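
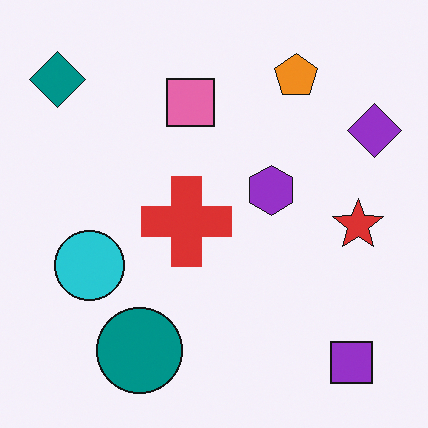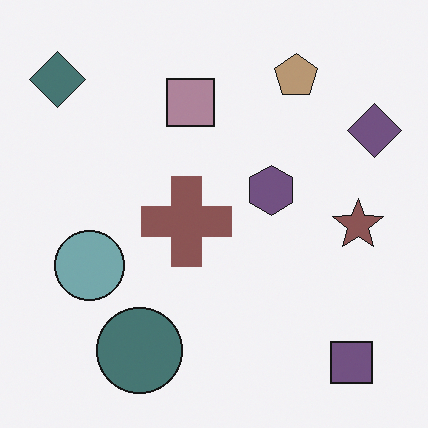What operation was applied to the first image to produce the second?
The transformation is: heavily desaturated.

All colors are more muted and greyish — a global saturation change.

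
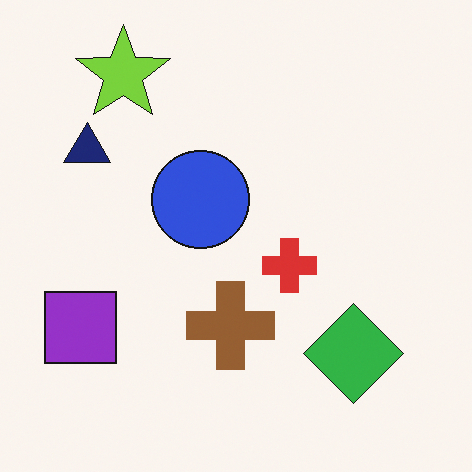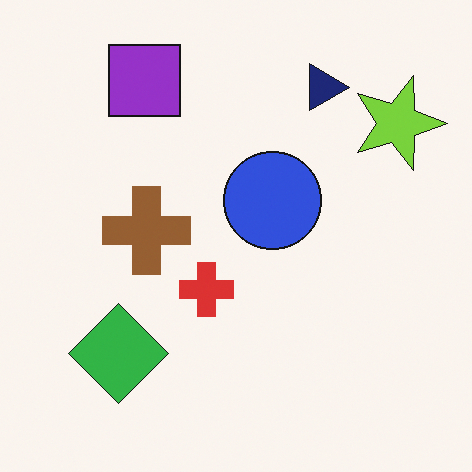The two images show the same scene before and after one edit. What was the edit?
It was rotated 90° clockwise.

The lime star sits in the top-left of the first image and the top-right of the second — consistent with a whole-image 90° clockwise rotation.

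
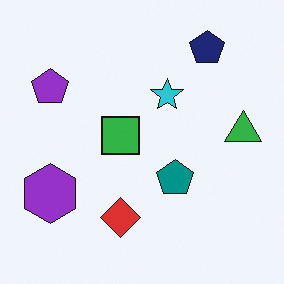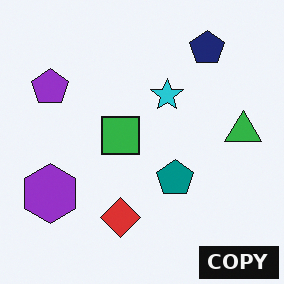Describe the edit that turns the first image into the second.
This is the original image watermarked with the text "COPY" in the lower-right corner.

A dark label reading "COPY" appears in the lower-right corner.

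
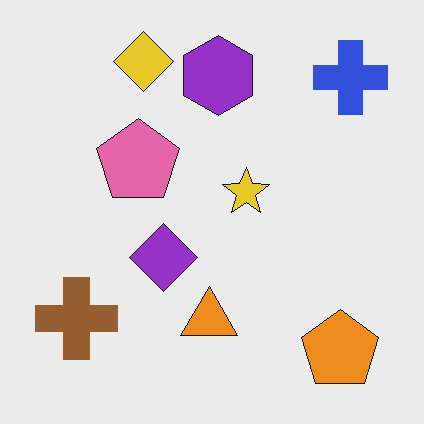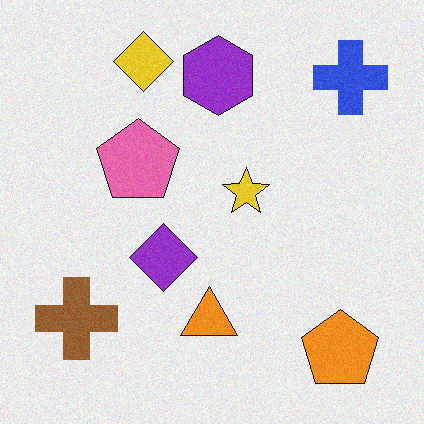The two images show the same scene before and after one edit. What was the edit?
The image was degraded with subtle gaussian noise.

Random speckle covers the whole image, including the flat background.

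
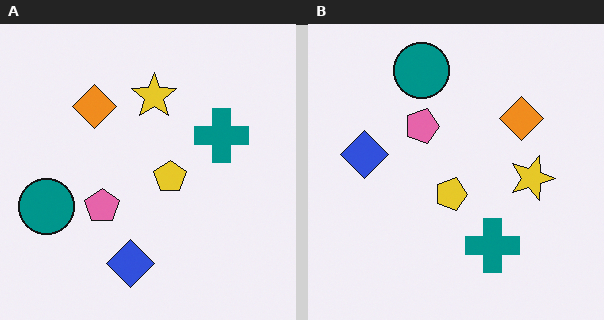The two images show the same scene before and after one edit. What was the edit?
The image was rotated 90° clockwise.

The teal circle sits in the left of the left (A) image and the top of the right (B) — consistent with a whole-image 90° clockwise rotation.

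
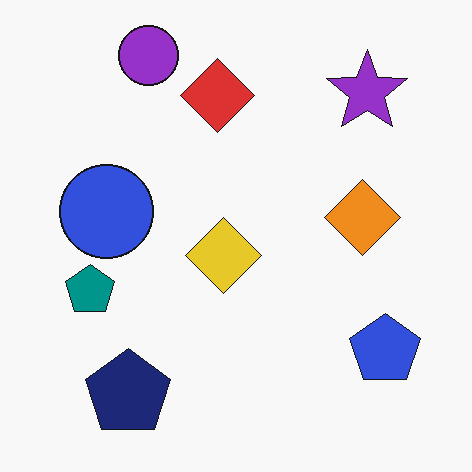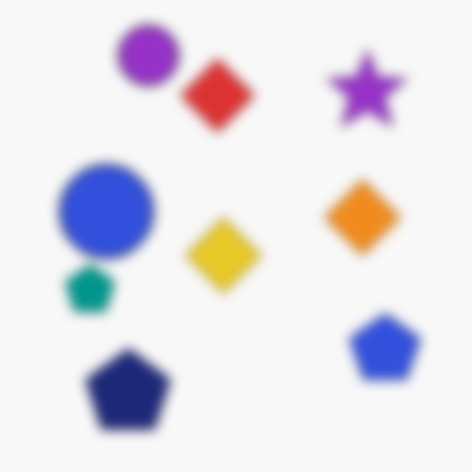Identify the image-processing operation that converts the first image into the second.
This is the original image heavily blurred.

Shape edges and outlines are uniformly softened across the whole image.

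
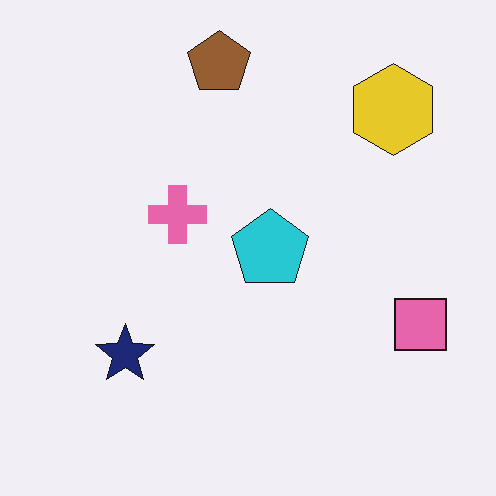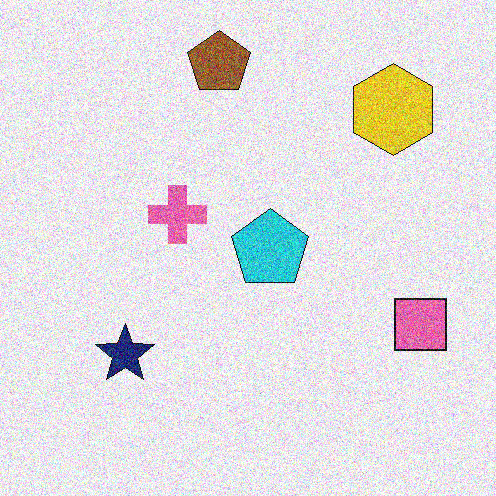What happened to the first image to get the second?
It was degraded with heavy additive noise.

Random speckle covers the whole image, including the flat background.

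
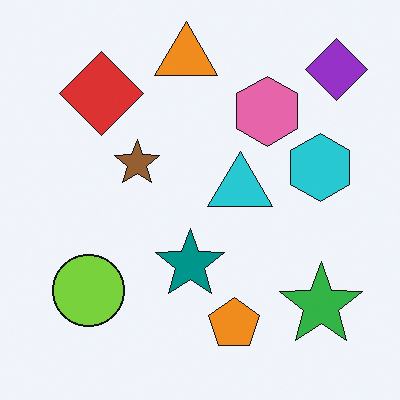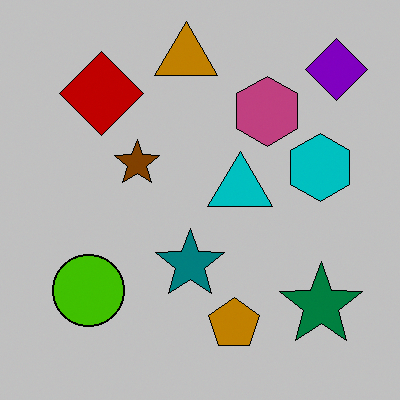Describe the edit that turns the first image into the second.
The transformation is: aggressively posterized.

Each flat color has snapped to a coarser quantized level — most visibly, the near-white background has dropped to a flat grey.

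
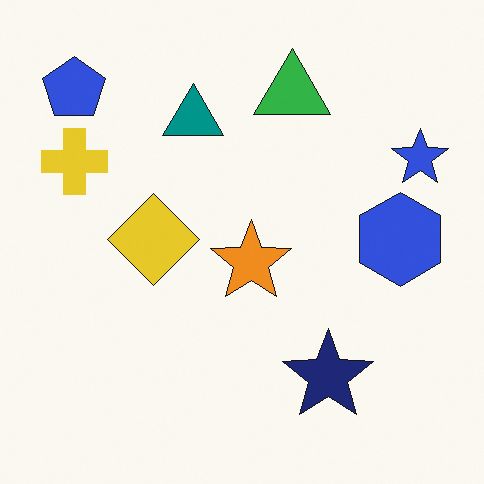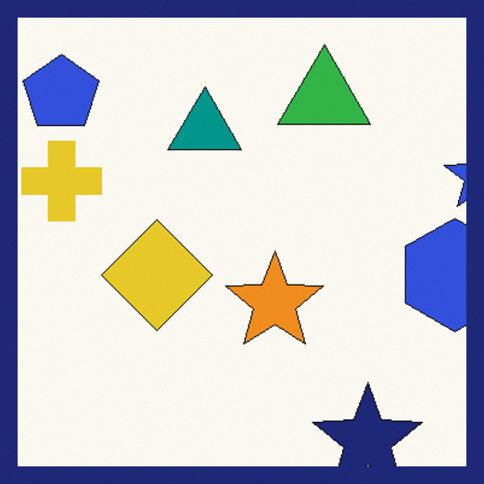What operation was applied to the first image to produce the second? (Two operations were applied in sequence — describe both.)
This is the original image cropped slightly and scaled back up, then framed with a navy border.

The visible shapes are larger and the field of view is narrower; shapes near the original edges may be partly or wholly outside the frame — a crop-and-rescale. A solid navy frame runs around the edge of the second image, with the content slightly shrunk inside it.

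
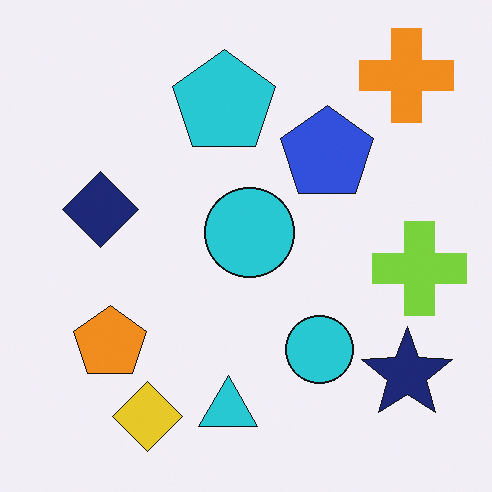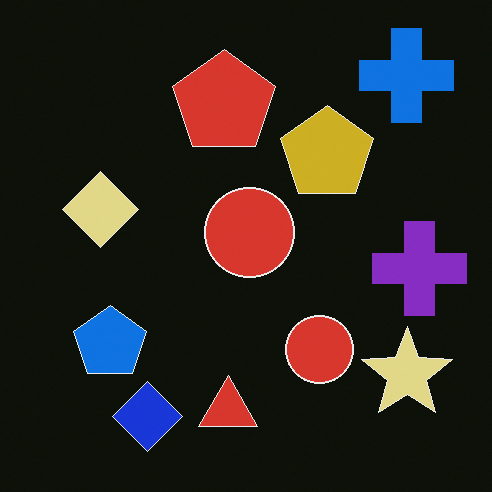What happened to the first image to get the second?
Color-inverted (negative).

The light background has become dark and every shape's color is its complement — a photographic negative.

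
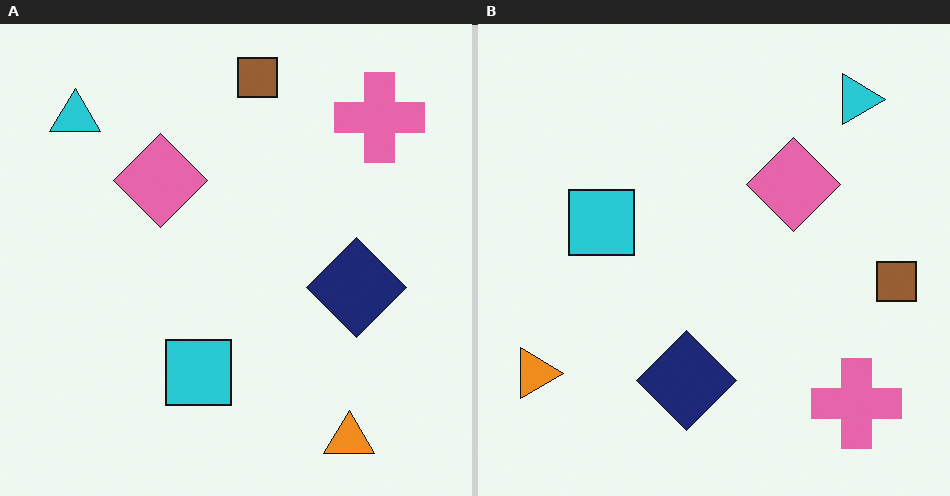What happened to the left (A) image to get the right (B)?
It was rotated 90° clockwise.

The cyan triangle sits in the top-left of the left (A) image and the top-right of the right (B) — consistent with a whole-image 90° clockwise rotation.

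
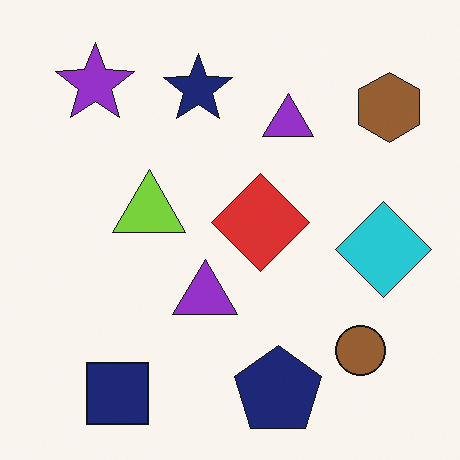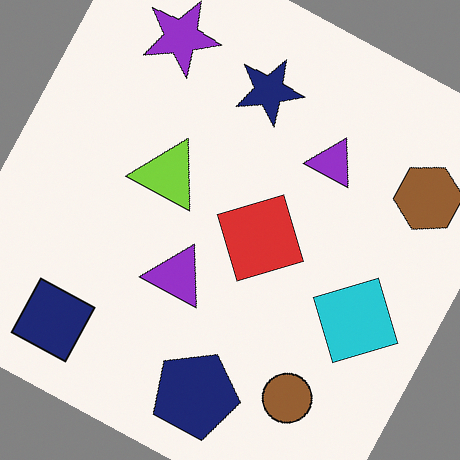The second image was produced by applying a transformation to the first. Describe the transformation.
The image was rotated clockwise by a clearly visible amount.

Every shape is tilted by the same angle and the image corners show triangular fill wedges — a whole-image rotation by a non-right angle.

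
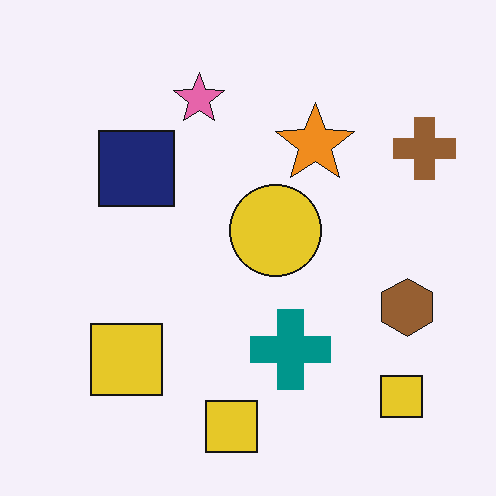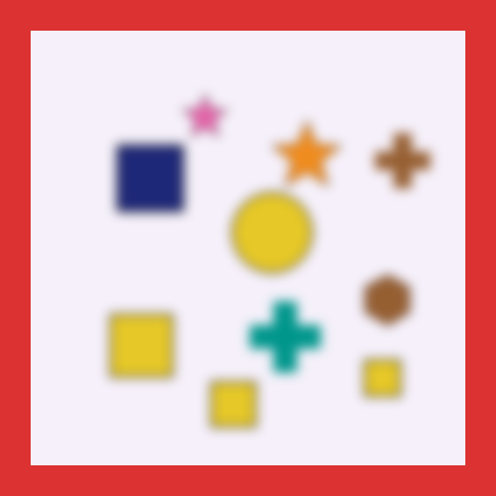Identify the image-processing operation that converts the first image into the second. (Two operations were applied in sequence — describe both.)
This is the original image strongly gaussian-blurred, then framed with a red border.

Shape edges and outlines are uniformly softened across the whole image. A solid red frame runs around the edge of the second image, with the content slightly shrunk inside it.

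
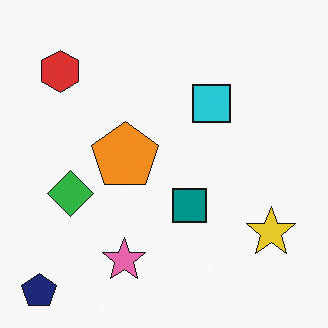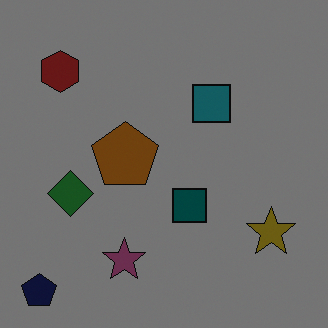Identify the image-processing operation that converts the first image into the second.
The transformation is: substantially darkened.

Every pixel — background and shapes alike — is uniformly darkened.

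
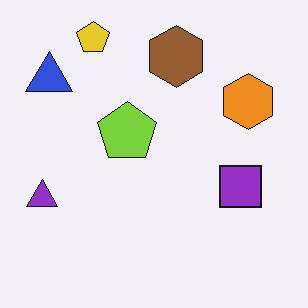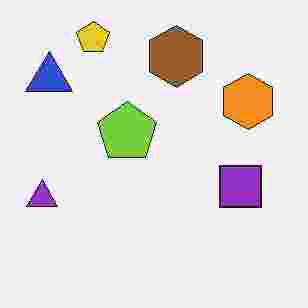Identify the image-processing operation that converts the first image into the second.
The image was degraded with heavy JPEG compression.

Blocky 8×8 compression artifacts appear around shape edges and the flat background shows ringing — characteristic JPEG degradation.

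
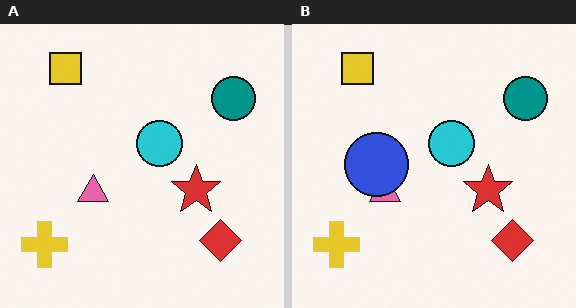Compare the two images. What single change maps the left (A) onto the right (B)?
The transformation is: overlaid with an additional blue circle.

A blue circle appears in the right (B) image that is absent from the left (A).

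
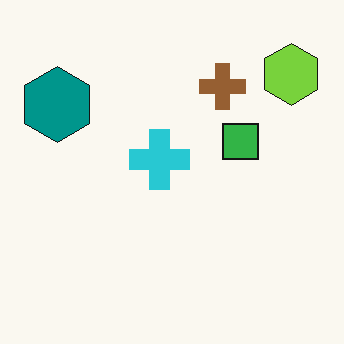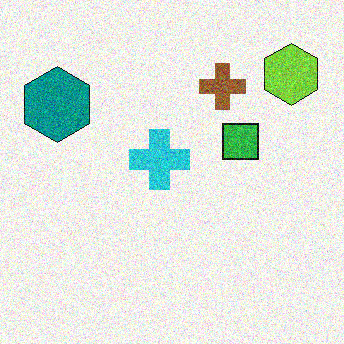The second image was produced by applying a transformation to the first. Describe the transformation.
The transformation is: degraded with moderate additive noise.

Random speckle covers the whole image, including the flat background.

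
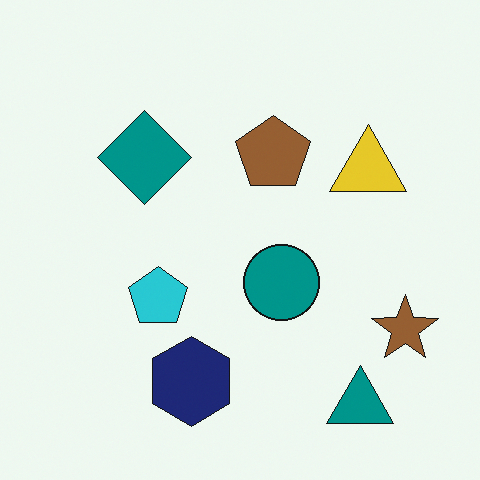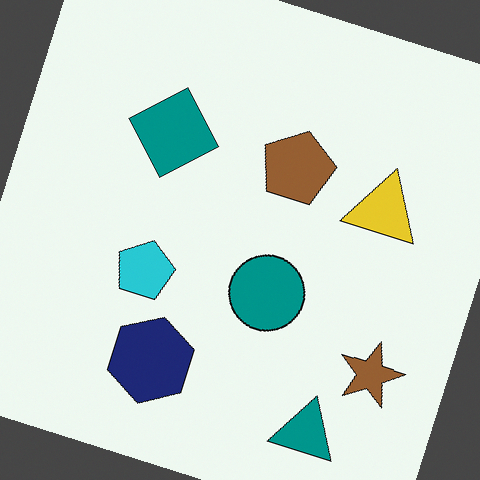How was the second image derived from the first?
The second image is the first rotated clockwise by a clearly visible amount.

Every shape is tilted by the same angle and the image corners show triangular fill wedges — a whole-image rotation by a non-right angle.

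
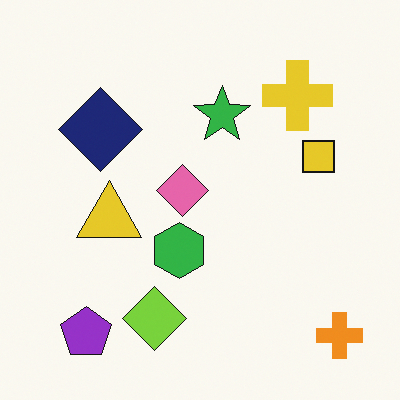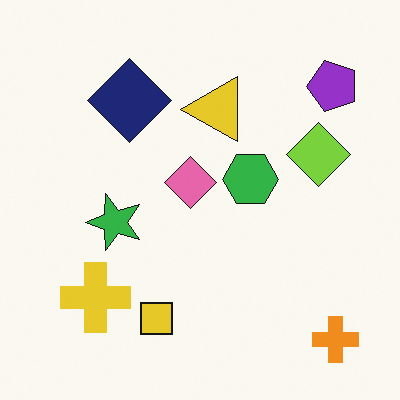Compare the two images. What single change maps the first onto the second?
The image was transposed (reflected across the top-left ↔ bottom-right diagonal).

Shapes have swapped their row and column positions — what was in the top-right is now in the bottom-left — a diagonal reflection.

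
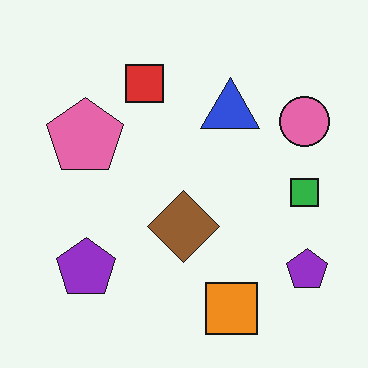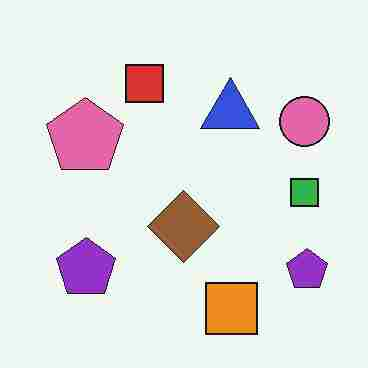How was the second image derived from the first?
The transformation is: heavily JPEG-compressed with obvious blocking artifacts.

Blocky 8×8 compression artifacts appear around shape edges and the flat background shows ringing — characteristic JPEG degradation.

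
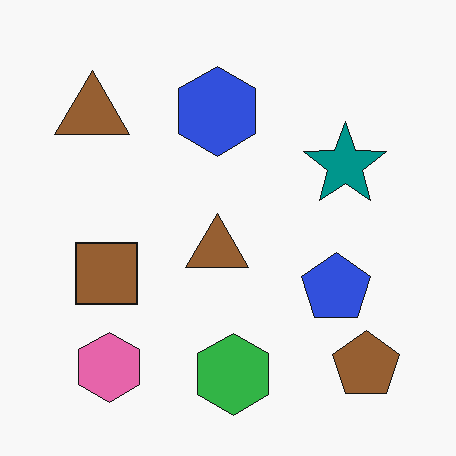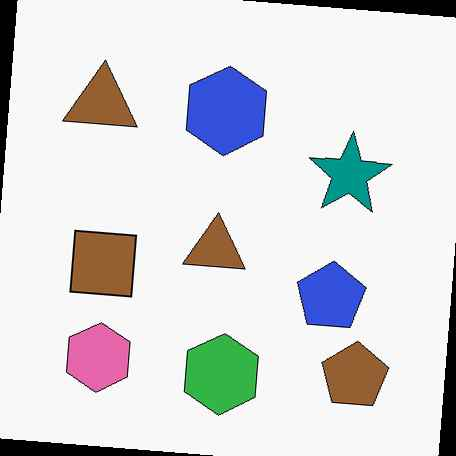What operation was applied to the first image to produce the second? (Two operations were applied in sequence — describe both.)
The transformation is: rotated clockwise by a few degrees, then JPEG-compressed with visible artifacts.

Every shape is tilted by the same angle and the image corners show triangular fill wedges — a whole-image rotation by a non-right angle. Blocky 8×8 compression artifacts appear around shape edges and the flat background shows ringing — characteristic JPEG degradation.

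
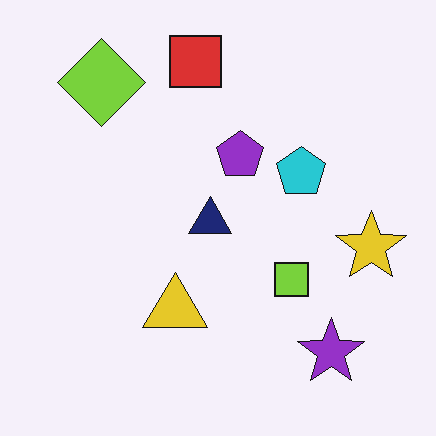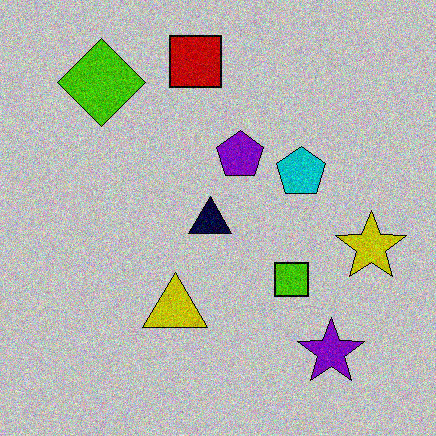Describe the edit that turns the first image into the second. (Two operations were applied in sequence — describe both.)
The second image is the first heavily posterized to just a handful of flat colors, then degraded with visible gaussian noise.

Each flat color has snapped to a coarser quantized level — most visibly, the near-white background has dropped to a flat grey. Random speckle covers the whole image, including the flat background.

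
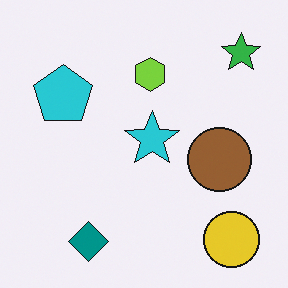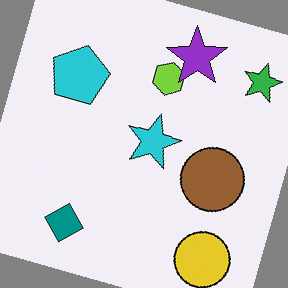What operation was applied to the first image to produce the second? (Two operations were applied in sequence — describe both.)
The second image is the first rotated clockwise by a moderate amount, then overlaid with an additional purple star.

Every shape is tilted by the same angle and the image corners show triangular fill wedges — a whole-image rotation by a non-right angle. A purple star appears in the second image that is absent from the first.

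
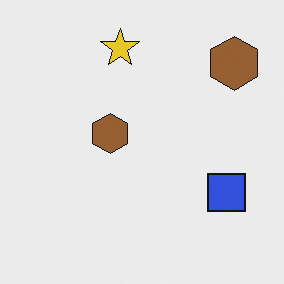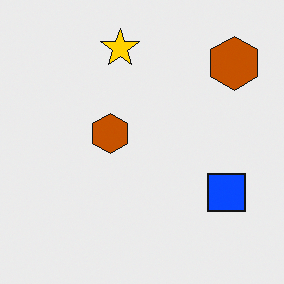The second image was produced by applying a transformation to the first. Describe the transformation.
The image was heavily oversaturated.

All colors are more vivid — a global saturation change.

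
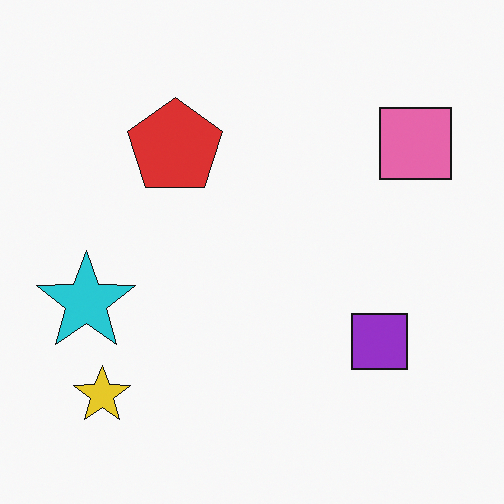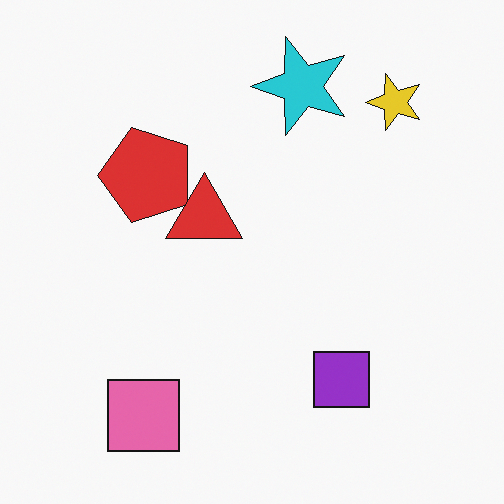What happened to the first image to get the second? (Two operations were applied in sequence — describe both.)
The second image is the first transposed (reflected across the top-left ↔ bottom-right diagonal), then overlaid with an additional red triangle.

Shapes have swapped their row and column positions — what was in the top-right is now in the bottom-left — a diagonal reflection. A red triangle appears in the second image that is absent from the first.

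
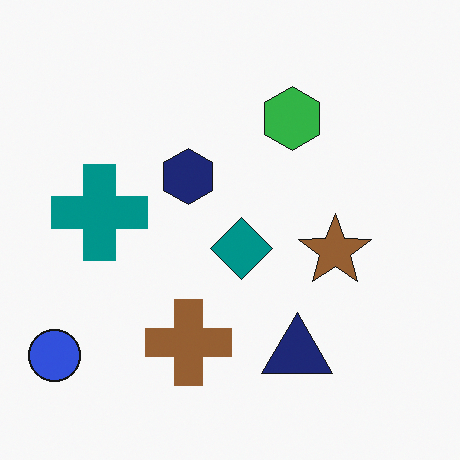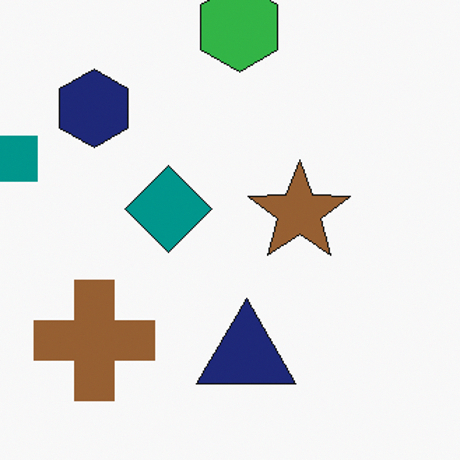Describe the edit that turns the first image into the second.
Cropped slightly and scaled back up.

The visible shapes are larger and the field of view is narrower; shapes near the original edges may be partly or wholly outside the frame — a crop-and-rescale.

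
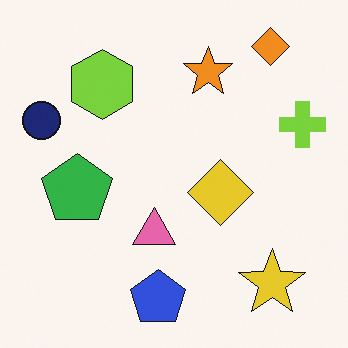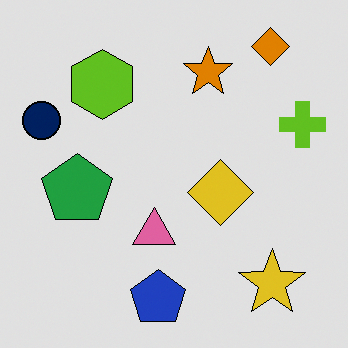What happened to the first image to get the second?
It was posterized to a reduced palette.

Each flat color has snapped to a coarser quantized level — most visibly, the near-white background has dropped to a flat grey.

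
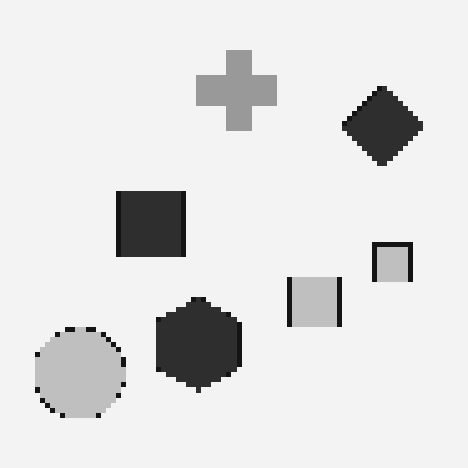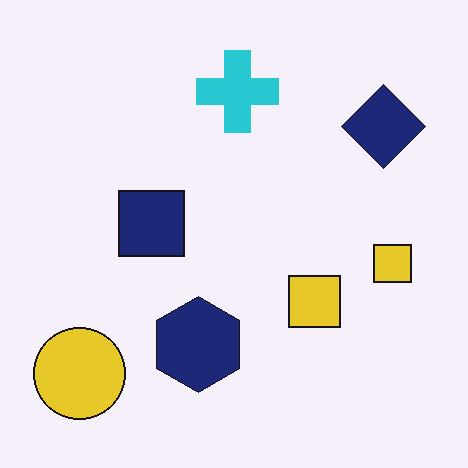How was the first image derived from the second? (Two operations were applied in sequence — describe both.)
It was mildly pixelated, then converted to grayscale.

Shapes are reduced to large square blocks; fine edges and outlines are lost — a downscale-then-upscale (mosaic) effect. All color is removed — every shape is now a shade of grey.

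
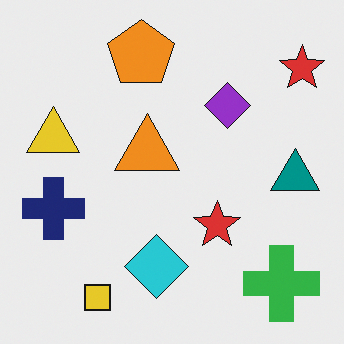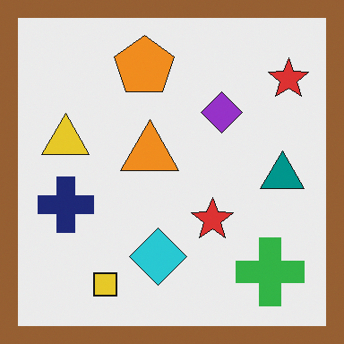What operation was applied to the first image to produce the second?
The image was framed with a brown border.

A solid brown frame runs around the edge of the second image, with the content slightly shrunk inside it.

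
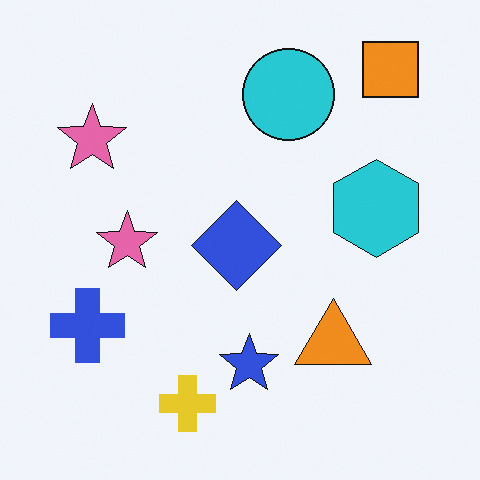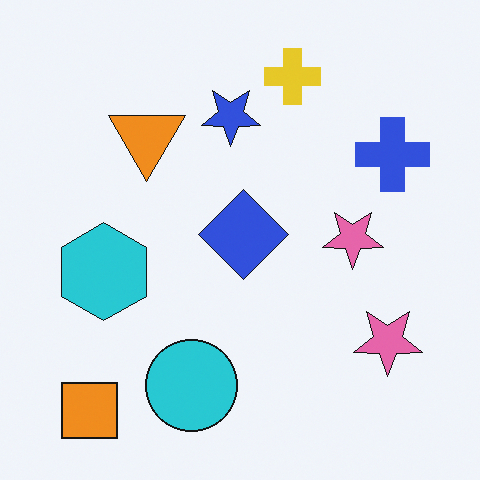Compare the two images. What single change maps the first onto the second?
The transformation is: rotated 180°.

The orange square sits in the top-right of the first image and the bottom-left of the second — consistent with a whole-image 180° rotation.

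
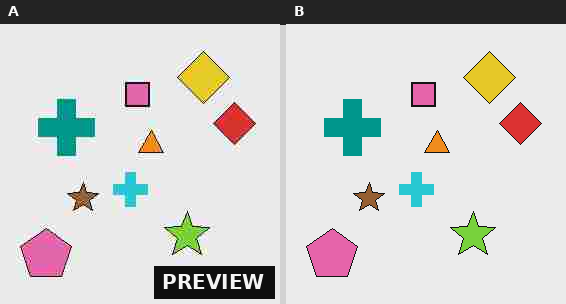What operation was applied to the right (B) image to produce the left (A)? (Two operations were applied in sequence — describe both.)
The left (A) image is the right (B) heavily JPEG-compressed with obvious blocking artifacts, then watermarked with the text "PREVIEW" in the lower-right corner.

Blocky 8×8 compression artifacts appear around shape edges and the flat background shows ringing — characteristic JPEG degradation. A dark label reading "PREVIEW" appears in the lower-right corner.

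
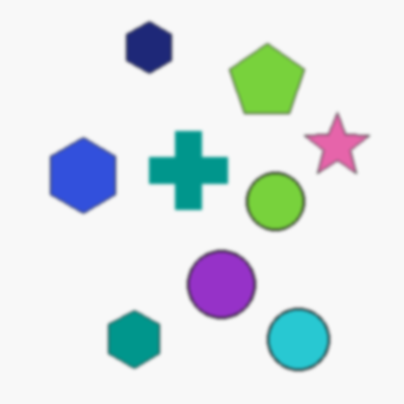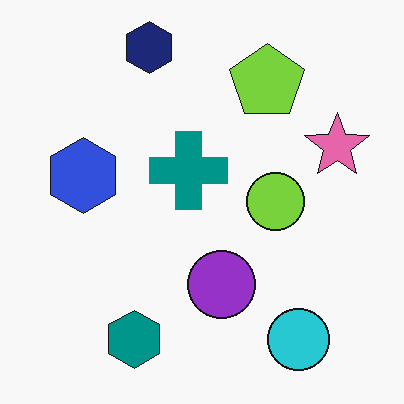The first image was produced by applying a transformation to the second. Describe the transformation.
The image was given a subtle gaussian blur.

Shape edges and outlines are uniformly softened across the whole image.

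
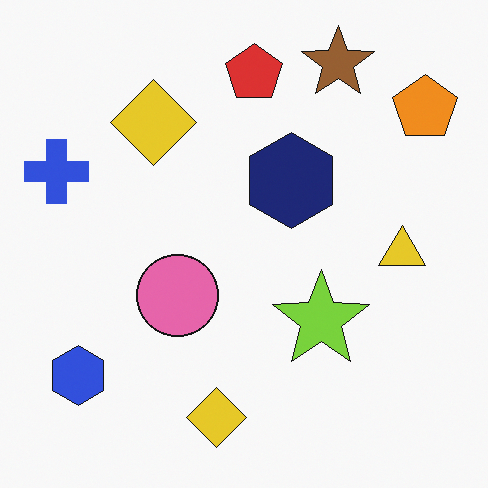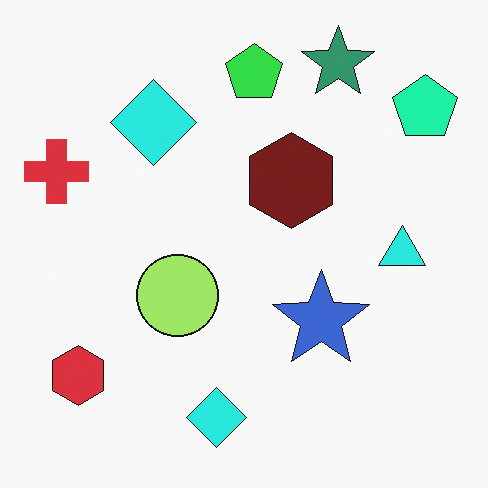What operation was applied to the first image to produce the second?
The second image is the first hue-shifted through roughly a third of the color wheel.

Every shape's color has rotated by the same amount around the hue wheel — a uniform hue shift.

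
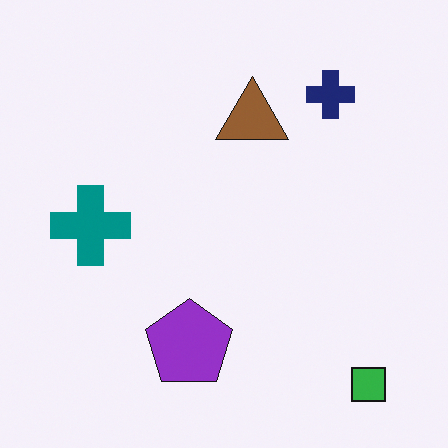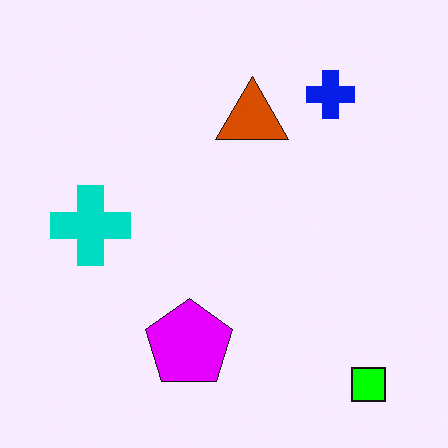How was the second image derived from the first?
The second image is the first heavily oversaturated.

All colors are more vivid — a global saturation change.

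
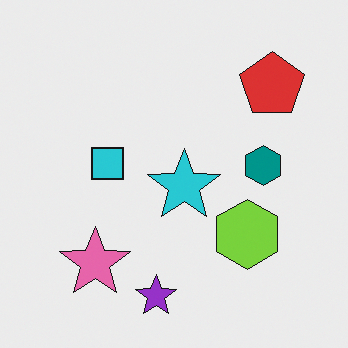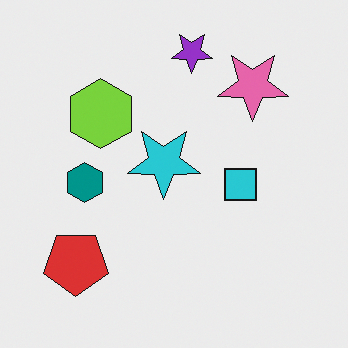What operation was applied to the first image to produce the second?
It was rotated 180°.

The red pentagon sits in the top-right of the first image and the bottom-left of the second — consistent with a whole-image 180° rotation.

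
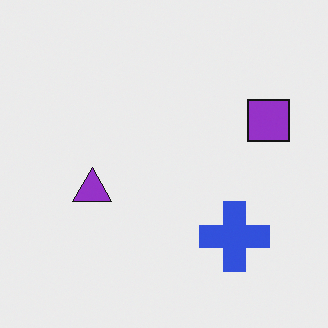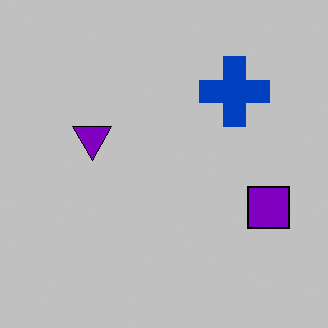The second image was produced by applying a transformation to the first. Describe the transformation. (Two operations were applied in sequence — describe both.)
The image was flipped vertically (top ↔ bottom), then heavily posterized to just a handful of flat colors.

The blue cross is in the bottom-right of the first image and the top-right of the second — shapes on opposite sides of the horizontal midline have swapped in a mirror flip. Each flat color has snapped to a coarser quantized level — most visibly, the near-white background has dropped to a flat grey.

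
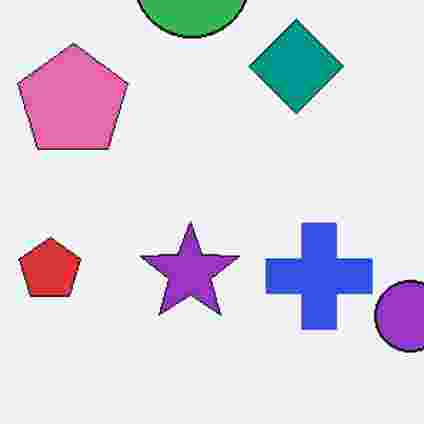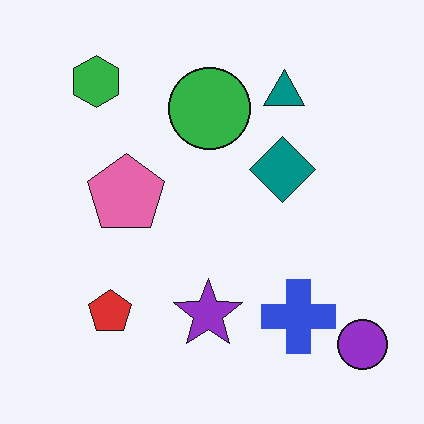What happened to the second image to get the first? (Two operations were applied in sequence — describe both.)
This is the original image cropped slightly and scaled back up, then heavily JPEG-compressed with obvious blocking artifacts.

The visible shapes are larger and the field of view is narrower; shapes near the original edges may be partly or wholly outside the frame — a crop-and-rescale. Blocky 8×8 compression artifacts appear around shape edges and the flat background shows ringing — characteristic JPEG degradation.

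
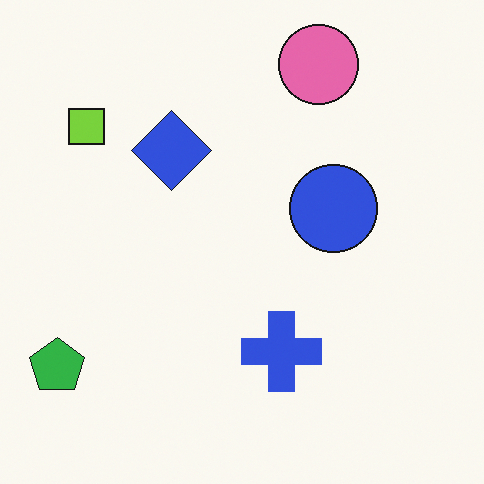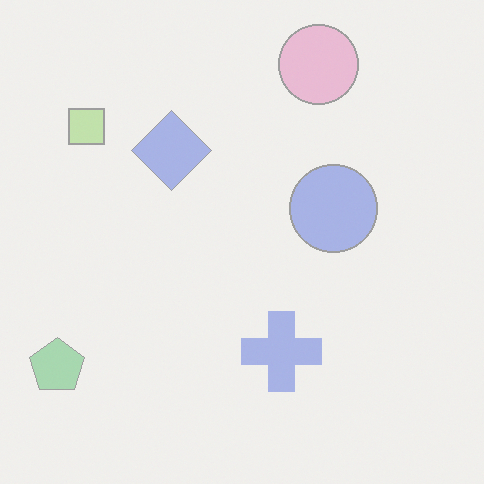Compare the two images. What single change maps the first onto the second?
This is the original image washed out (contrast reduced).

Tones are pushed toward mid-grey across the whole image — a global contrast change.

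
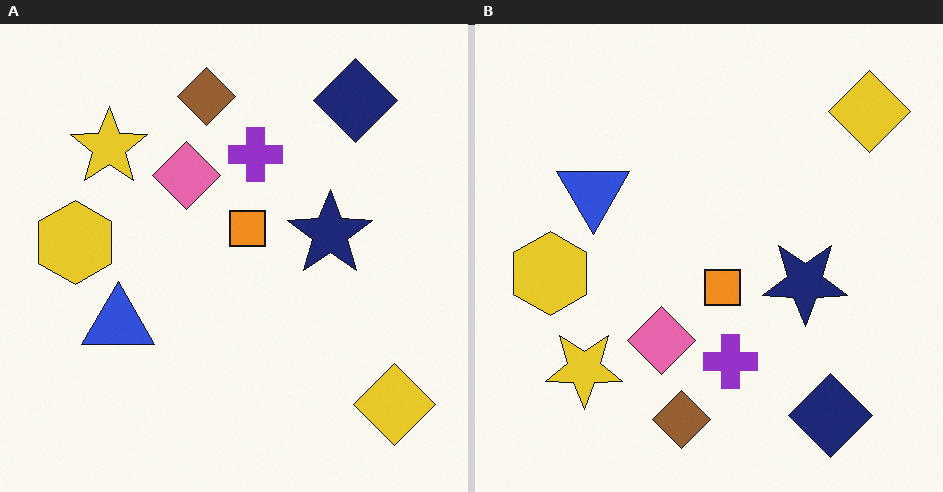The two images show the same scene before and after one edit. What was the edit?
The right (B) image is the left (A) flipped vertically (top ↔ bottom).

The brown diamond is in the top of the left (A) image and the bottom of the right (B) — shapes on opposite sides of the horizontal midline have swapped in a mirror flip.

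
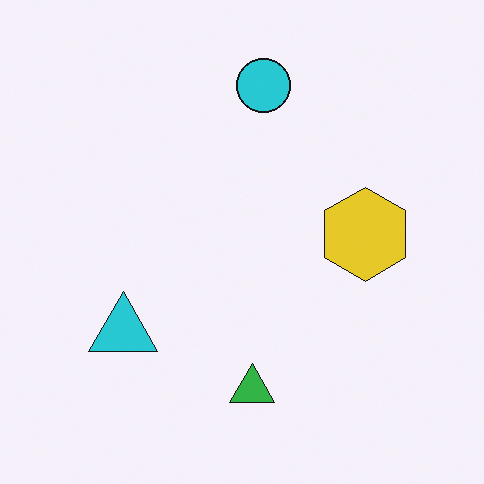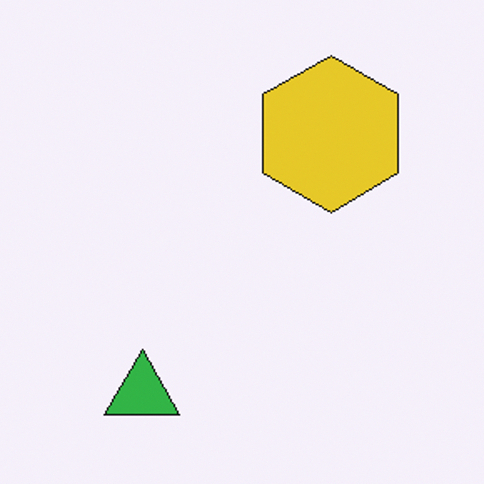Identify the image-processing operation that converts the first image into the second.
The transformation is: cropped to a noticeably smaller region and rescaled.

The visible shapes are larger and the field of view is narrower; shapes near the original edges may be partly or wholly outside the frame — a crop-and-rescale.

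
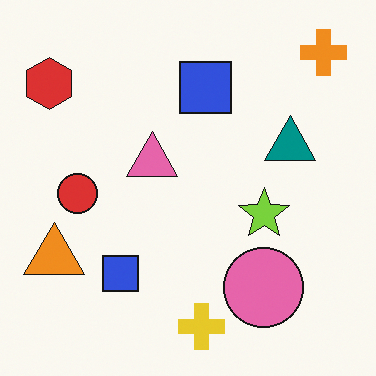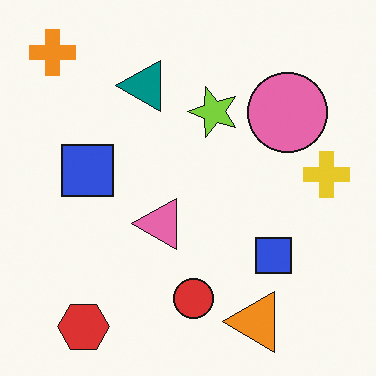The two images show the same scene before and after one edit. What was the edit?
The image was rotated 90° counter-clockwise.

The orange cross sits in the top-right of the first image and the top-left of the second — consistent with a whole-image 90° counter-clockwise rotation.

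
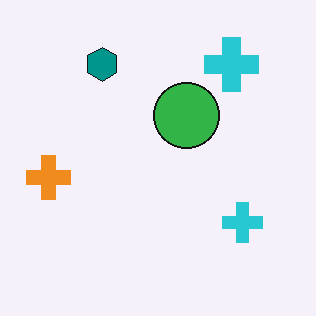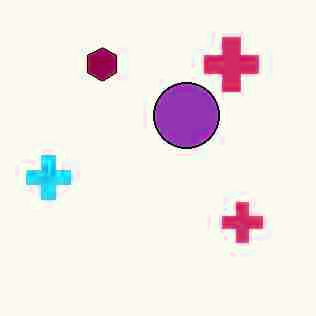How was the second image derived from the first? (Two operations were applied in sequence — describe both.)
This is the original image heavily JPEG-compressed with obvious blocking artifacts, then hue-shifted by a large amount.

Blocky 8×8 compression artifacts appear around shape edges and the flat background shows ringing — characteristic JPEG degradation. Every shape's color has rotated by the same amount around the hue wheel — a uniform hue shift.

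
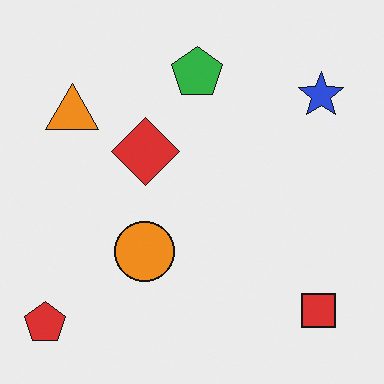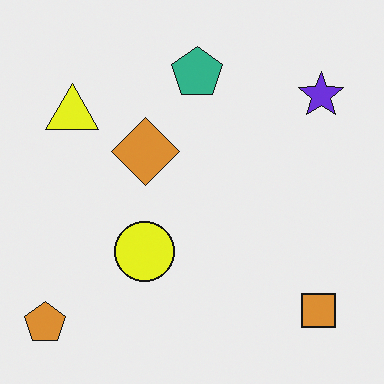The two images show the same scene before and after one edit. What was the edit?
The image was hue-shifted by a small amount.

Every shape's color has rotated by the same amount around the hue wheel — a uniform hue shift.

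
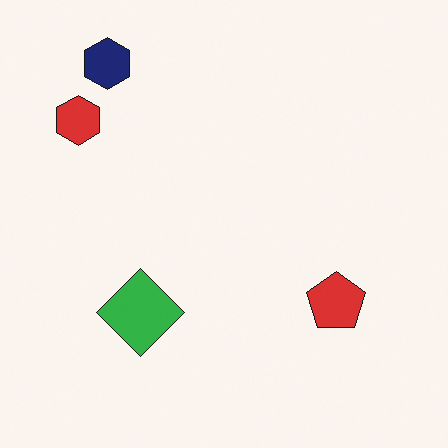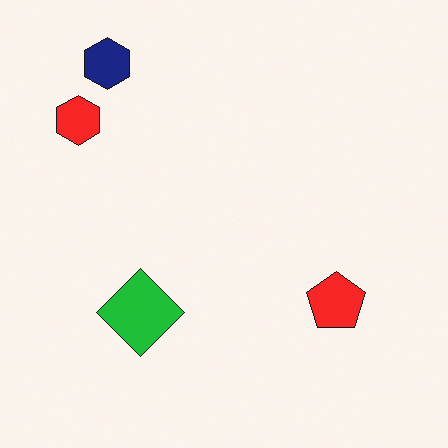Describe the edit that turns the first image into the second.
The transformation is: slightly oversaturated.

All colors are more vivid — a global saturation change.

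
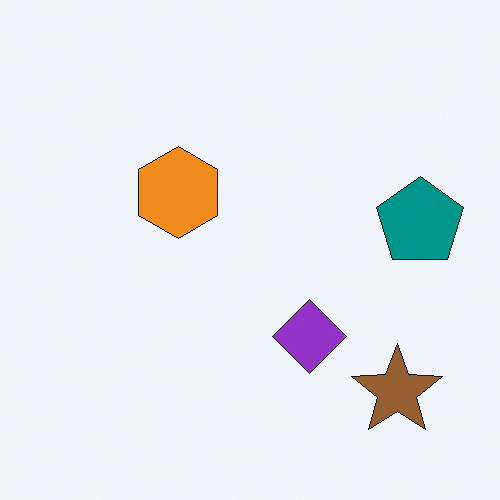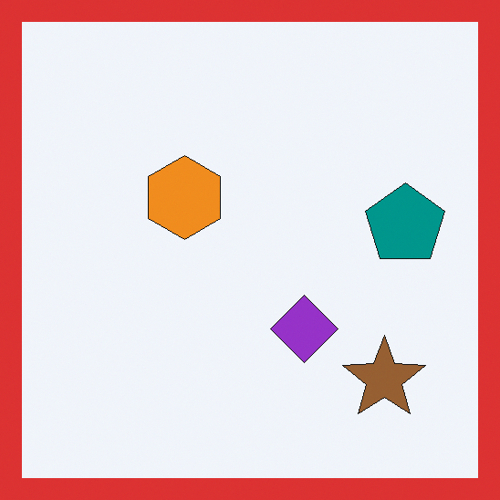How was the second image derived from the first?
This is the original image framed with a red border.

A solid red frame runs around the edge of the second image, with the content slightly shrunk inside it.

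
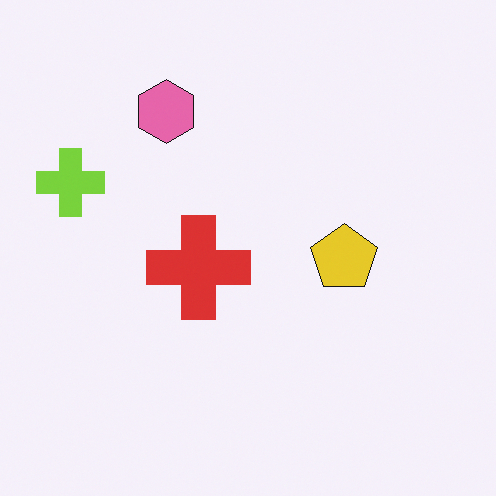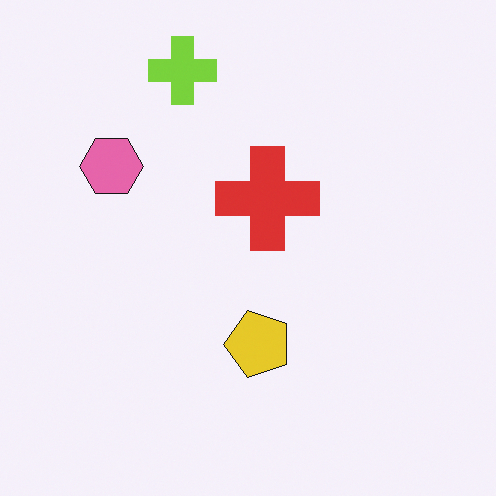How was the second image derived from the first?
The image was transposed (reflected across the top-left ↔ bottom-right diagonal).

Shapes have swapped their row and column positions — what was in the top-right is now in the bottom-left — a diagonal reflection.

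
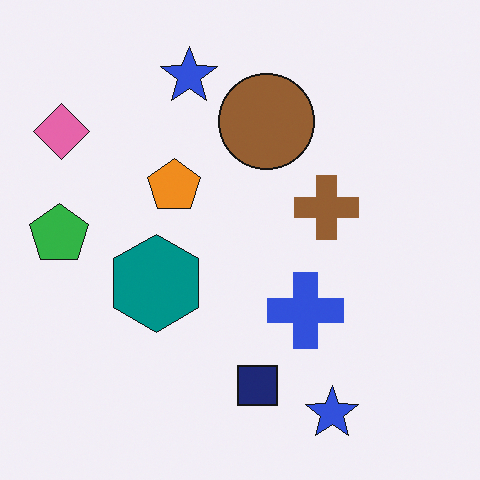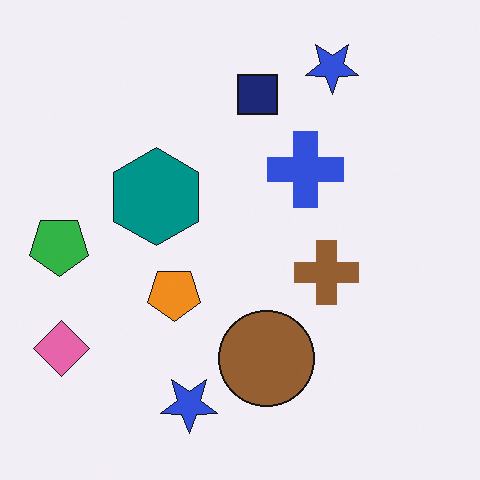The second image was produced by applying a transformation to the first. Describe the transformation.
It was flipped vertically (top ↔ bottom).

The navy square is in the bottom of the first image and the top of the second — shapes on opposite sides of the horizontal midline have swapped in a mirror flip.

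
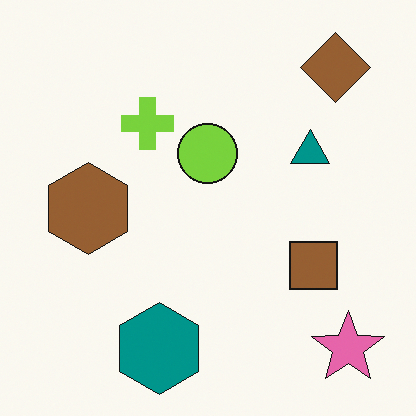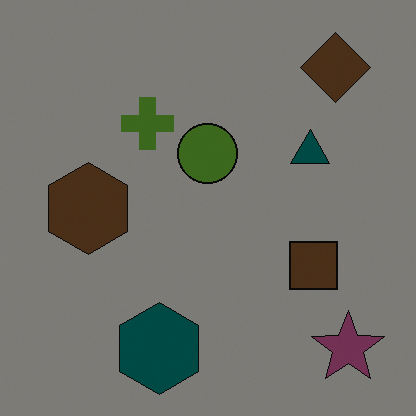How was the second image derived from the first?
Darkened a lot.

Every pixel — background and shapes alike — is uniformly darkened.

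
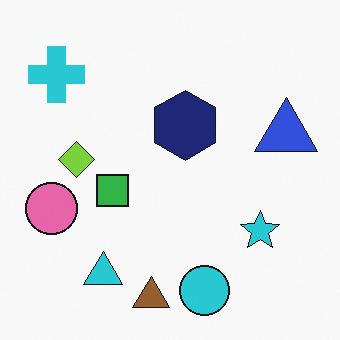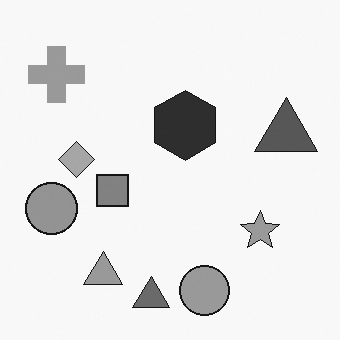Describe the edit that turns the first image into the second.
This is the original image converted to grayscale.

All color is removed — every shape is now a shade of grey.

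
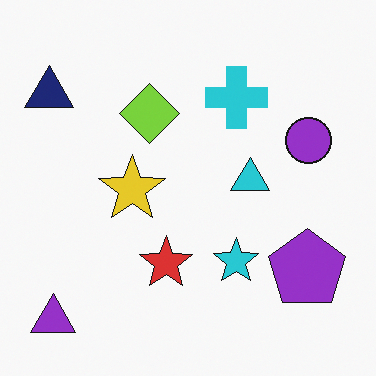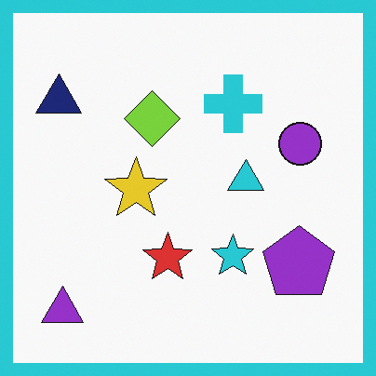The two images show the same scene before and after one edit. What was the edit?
This is the original image framed with a cyan border.

A solid cyan frame runs around the edge of the second image, with the content slightly shrunk inside it.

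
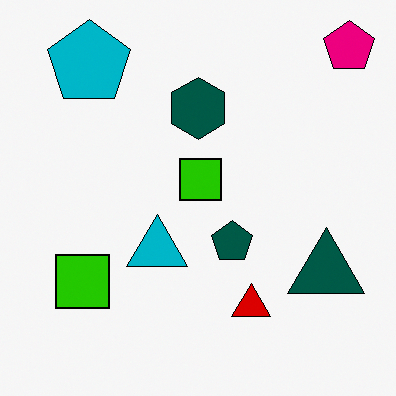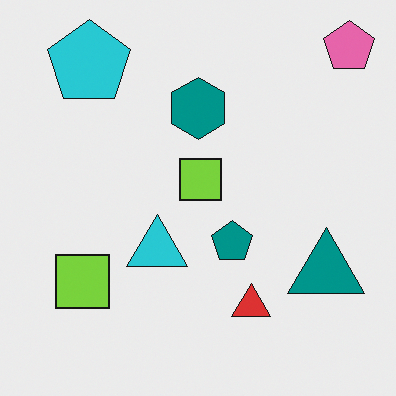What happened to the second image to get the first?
This is the original image boosted in contrast.

Tones are pushed away from mid-grey across the whole image — a global contrast change.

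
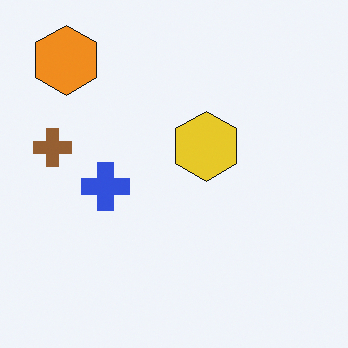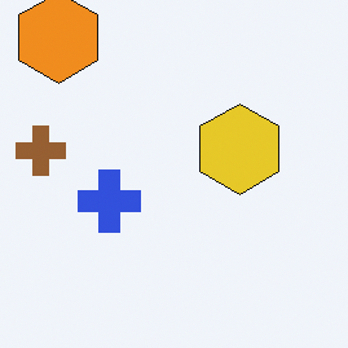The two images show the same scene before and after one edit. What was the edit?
The second image is the first cropped to a modestly smaller region and rescaled.

The visible shapes are larger and the field of view is narrower; shapes near the original edges may be partly or wholly outside the frame — a crop-and-rescale.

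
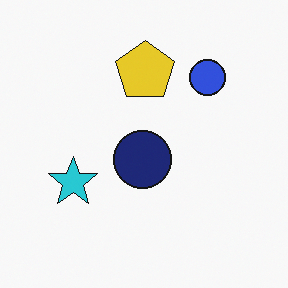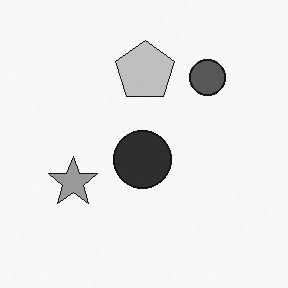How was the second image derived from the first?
Converted to grayscale.

All color is removed — every shape is now a shade of grey.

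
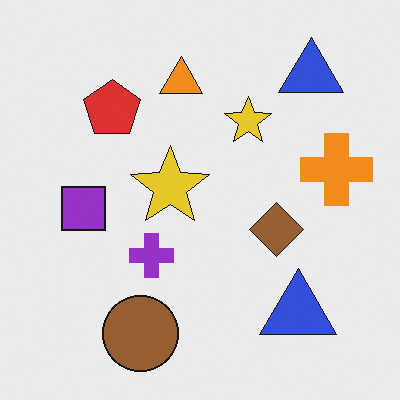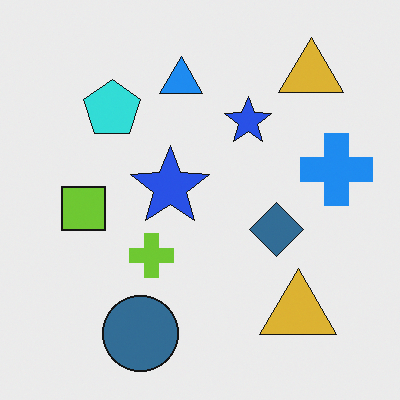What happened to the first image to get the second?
The image was hue-shifted through roughly half the color wheel.

Every shape's color has rotated by the same amount around the hue wheel — a uniform hue shift.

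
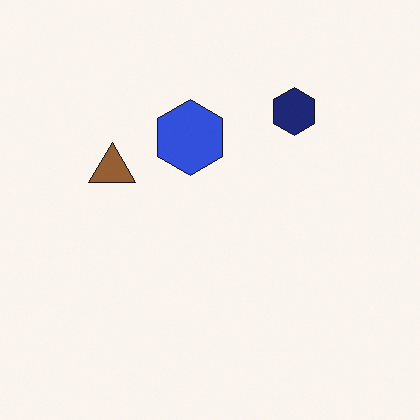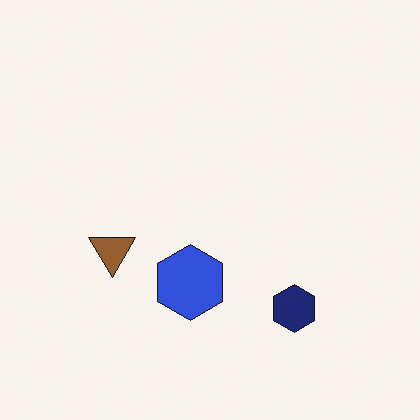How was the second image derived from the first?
The image was flipped vertically (top ↔ bottom).

The navy hexagon is in the top-right of the first image and the bottom-right of the second — shapes on opposite sides of the horizontal midline have swapped in a mirror flip.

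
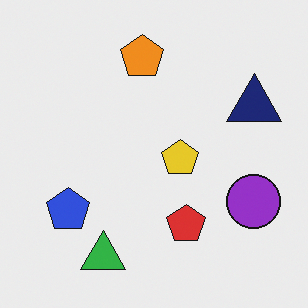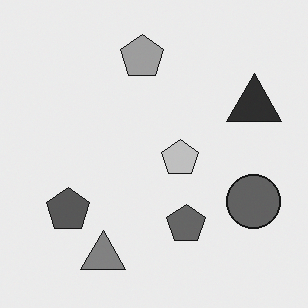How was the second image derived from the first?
The transformation is: converted to grayscale.

All color is removed — every shape is now a shade of grey.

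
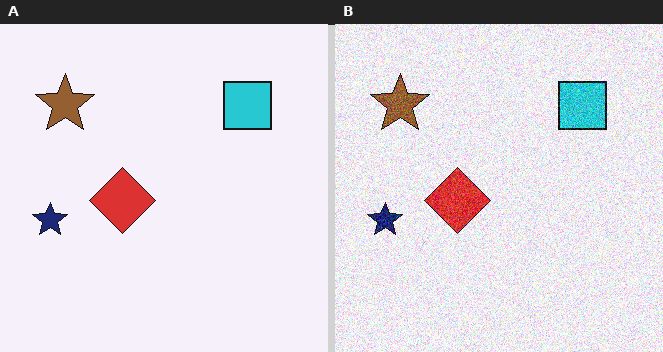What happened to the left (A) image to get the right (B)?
It was degraded with strong gaussian noise.

Random speckle covers the whole image, including the flat background.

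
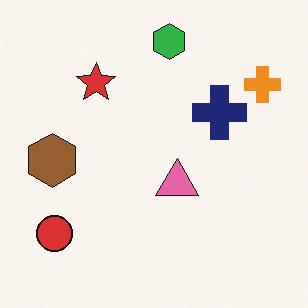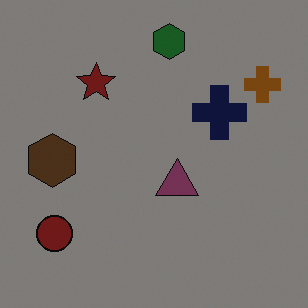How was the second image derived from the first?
It was noticeably darkened.

Every pixel — background and shapes alike — is uniformly darkened.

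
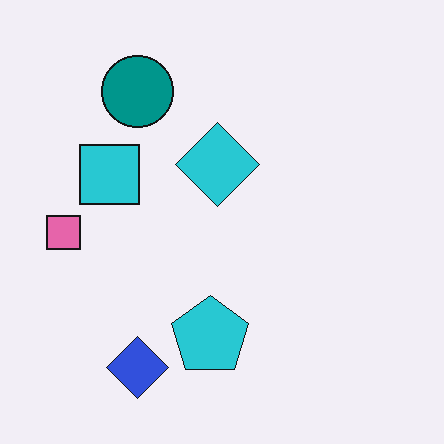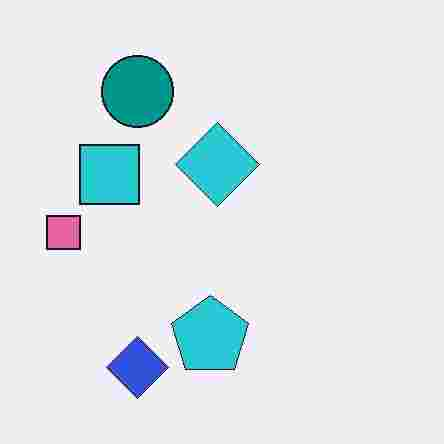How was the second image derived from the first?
It was degraded with heavy JPEG compression.

Blocky 8×8 compression artifacts appear around shape edges and the flat background shows ringing — characteristic JPEG degradation.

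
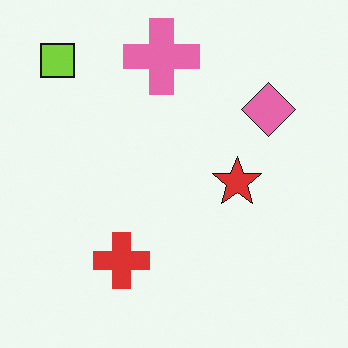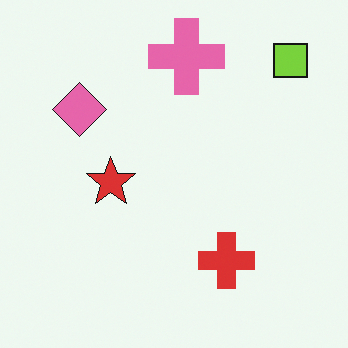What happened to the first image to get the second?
It was flipped horizontally (left ↔ right).

The lime square is in the top-left of the first image and the top-right of the second — shapes on opposite sides of the vertical midline have swapped in a mirror flip.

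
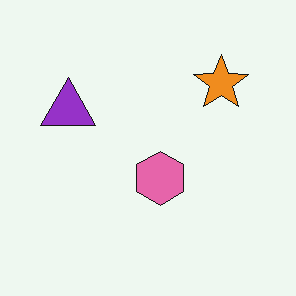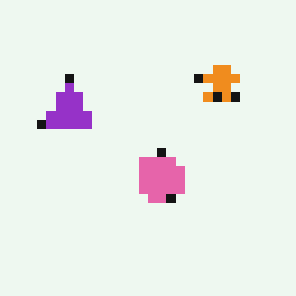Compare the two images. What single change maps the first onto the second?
This is the original image coarsely pixelated.

Shapes are reduced to large square blocks; fine edges and outlines are lost — a downscale-then-upscale (mosaic) effect.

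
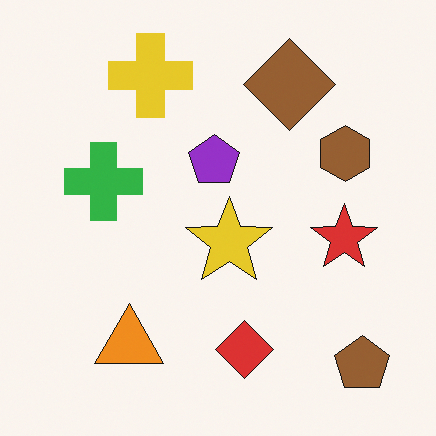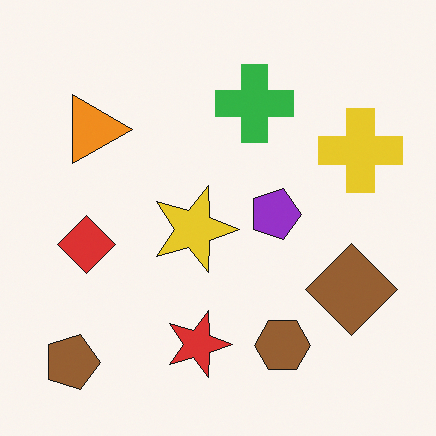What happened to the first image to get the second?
Rotated 90° clockwise.

The brown pentagon sits in the bottom-right of the first image and the bottom-left of the second — consistent with a whole-image 90° clockwise rotation.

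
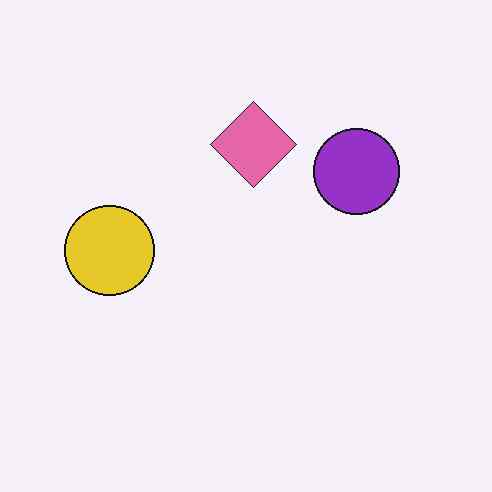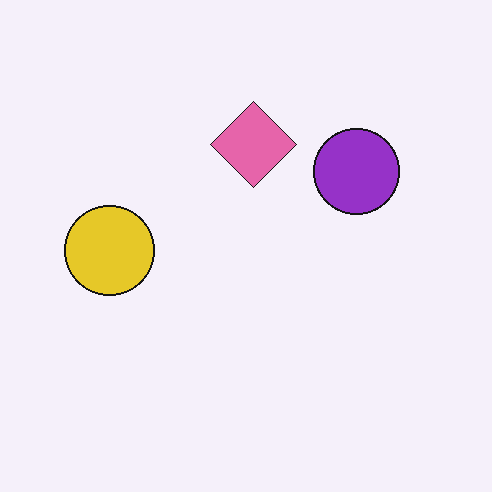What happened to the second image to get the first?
It was given moderate JPEG compression.

Blocky 8×8 compression artifacts appear around shape edges and the flat background shows ringing — characteristic JPEG degradation.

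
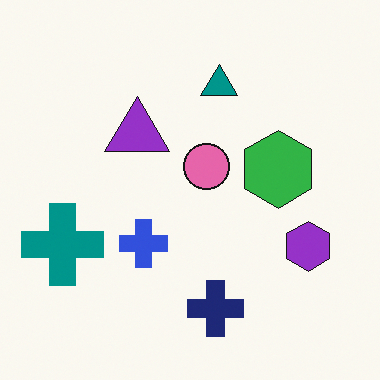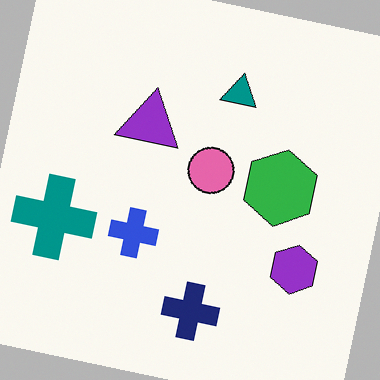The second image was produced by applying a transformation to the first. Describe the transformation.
The transformation is: rotated clockwise by a small amount.

Every shape is tilted by the same angle and the image corners show triangular fill wedges — a whole-image rotation by a non-right angle.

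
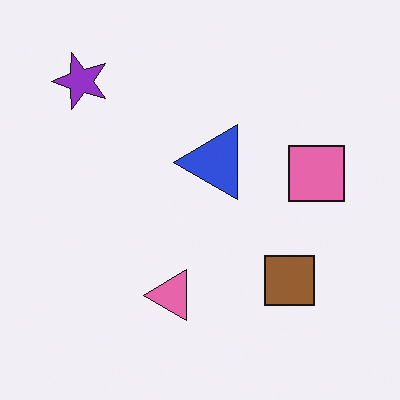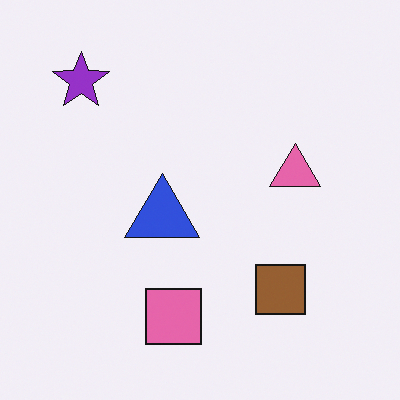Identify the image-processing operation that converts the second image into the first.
It was transposed (reflected across the top-left ↔ bottom-right diagonal).

Shapes have swapped their row and column positions — what was in the top-right is now in the bottom-left — a diagonal reflection.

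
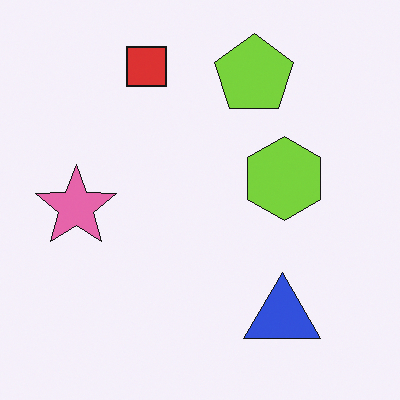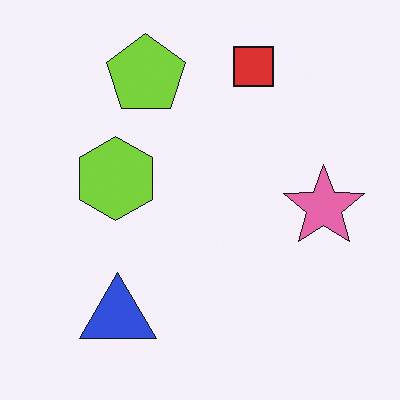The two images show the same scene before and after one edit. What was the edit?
The second image is the first flipped horizontally (left ↔ right).

The pink star is in the left of the first image and the right of the second — shapes on opposite sides of the vertical midline have swapped in a mirror flip.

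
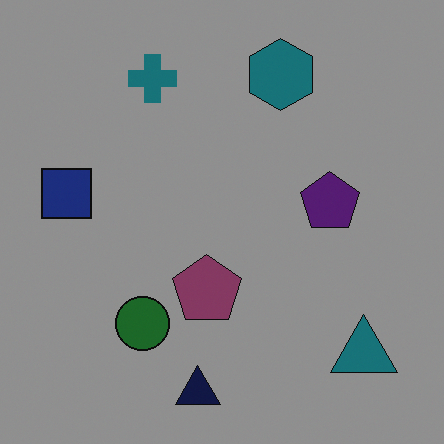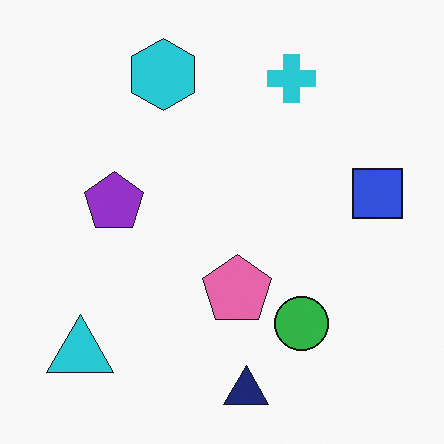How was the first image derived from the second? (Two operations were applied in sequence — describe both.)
It was substantially darkened, then flipped horizontally (left ↔ right).

Every pixel — background and shapes alike — is uniformly darkened. The blue square is in the right of the second image and the left of the first — shapes on opposite sides of the vertical midline have swapped in a mirror flip.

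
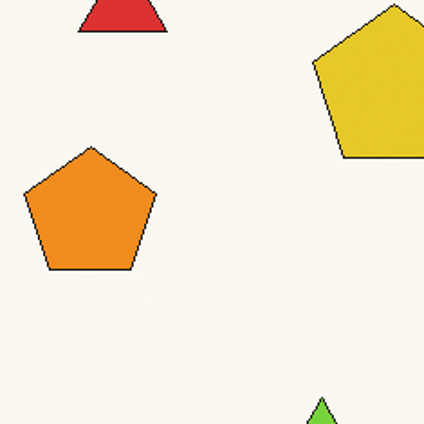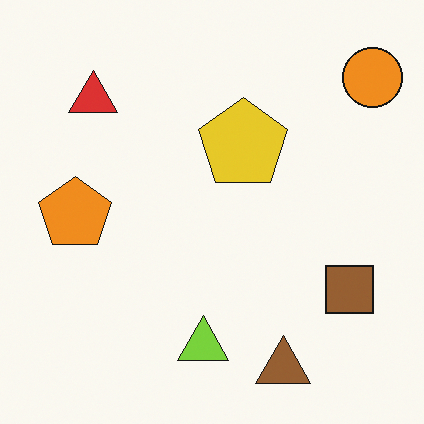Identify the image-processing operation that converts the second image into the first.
The image was cropped tightly and scaled back up.

The visible shapes are larger and the field of view is narrower; shapes near the original edges may be partly or wholly outside the frame — a crop-and-rescale.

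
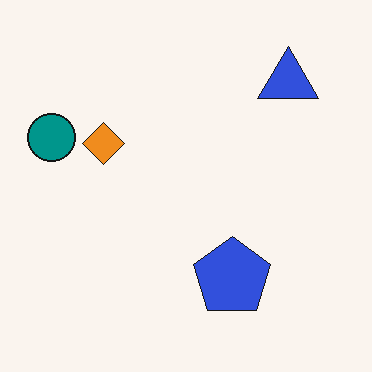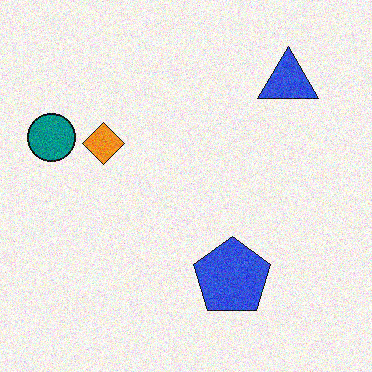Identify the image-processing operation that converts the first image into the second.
Degraded with moderate additive noise.

Random speckle covers the whole image, including the flat background.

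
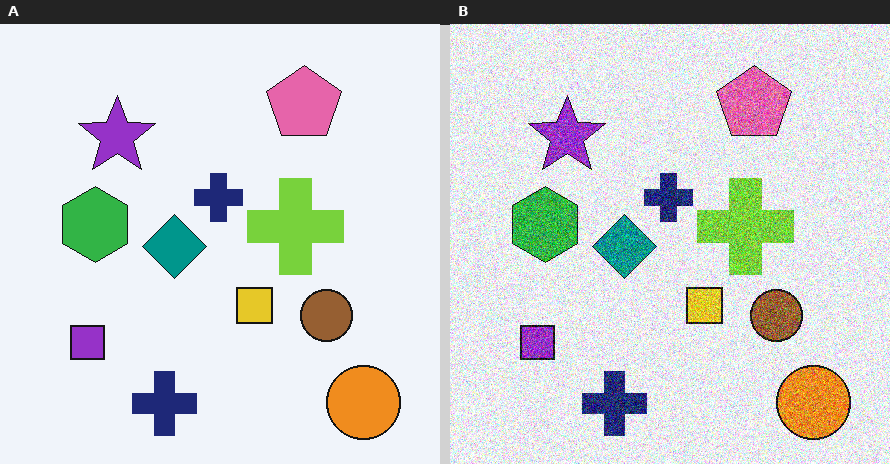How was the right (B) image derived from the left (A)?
This is the original image degraded with heavy additive noise.

Random speckle covers the whole image, including the flat background.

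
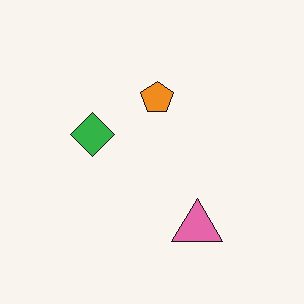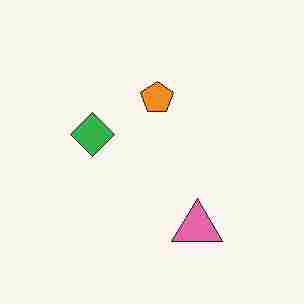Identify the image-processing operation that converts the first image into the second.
It was heavily JPEG-compressed with obvious blocking artifacts.

Blocky 8×8 compression artifacts appear around shape edges and the flat background shows ringing — characteristic JPEG degradation.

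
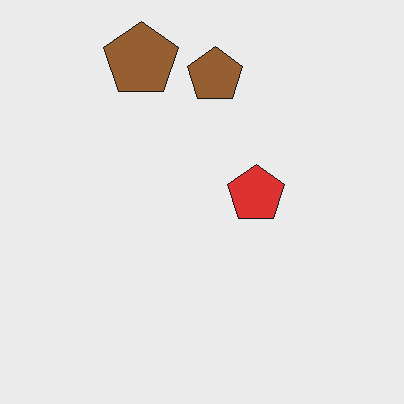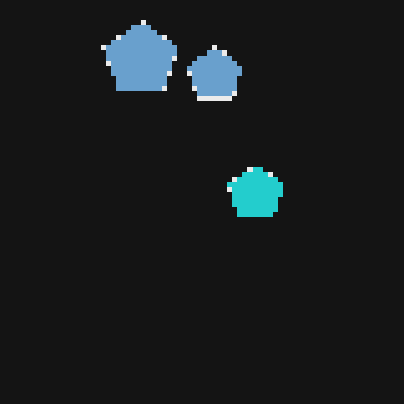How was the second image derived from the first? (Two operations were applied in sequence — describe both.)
This is the original image mildly pixelated, then color-inverted (negative).

Shapes are reduced to large square blocks; fine edges and outlines are lost — a downscale-then-upscale (mosaic) effect. The light background has become dark and every shape's color is its complement — a photographic negative.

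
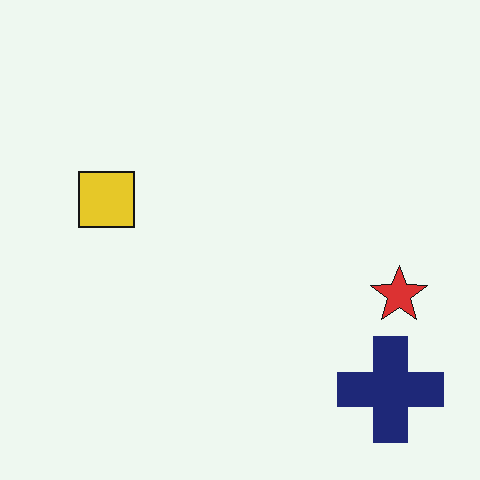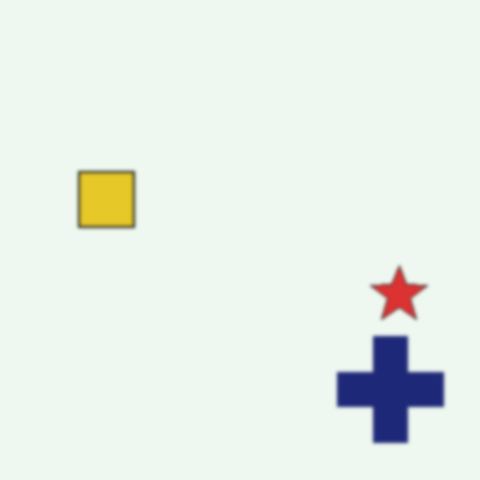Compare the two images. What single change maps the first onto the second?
The second image is the first given a subtle gaussian blur.

Shape edges and outlines are uniformly softened across the whole image.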